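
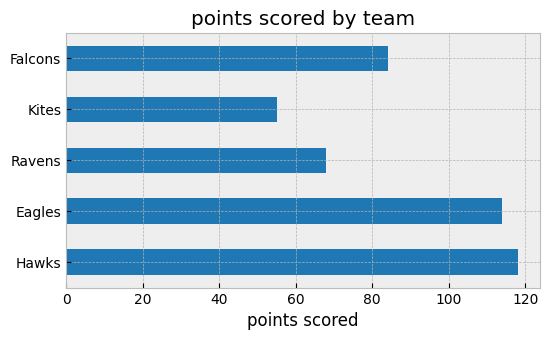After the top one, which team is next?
Top 3: Hawks ≈ 120, Eagles ≈ 110, Falcons ≈ 80.

Eagles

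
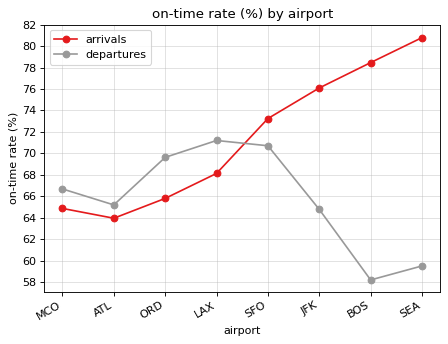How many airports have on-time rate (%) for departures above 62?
6

Above 62: MCO, ATL, ORD, LAX, SFO, JFK.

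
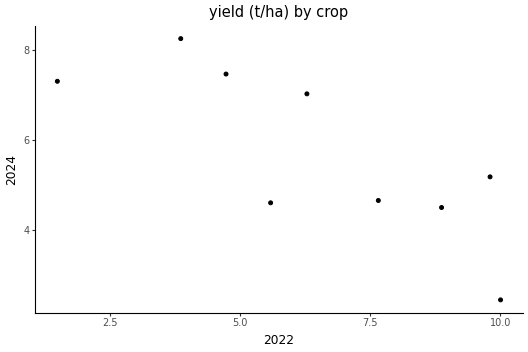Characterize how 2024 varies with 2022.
negative, strong

Points are negatively correlated; strong (|r| ≈ 0.8).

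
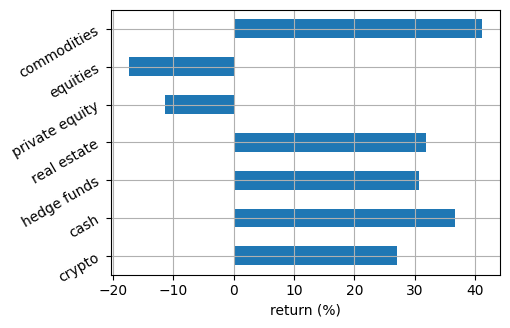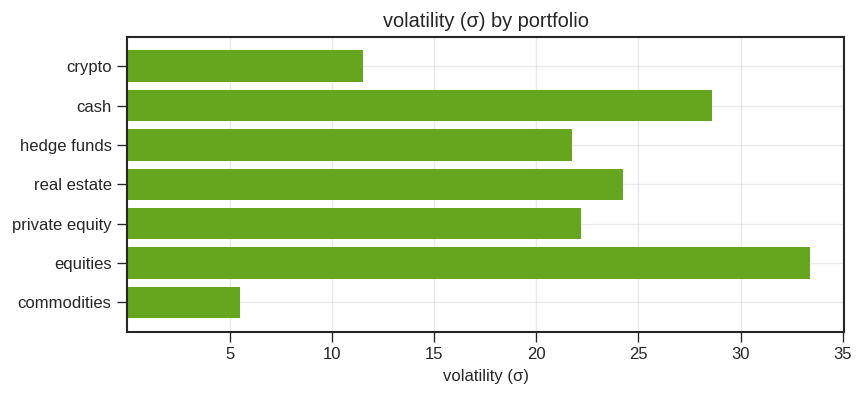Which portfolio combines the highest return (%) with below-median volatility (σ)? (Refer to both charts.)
commodities

Chart 2 median volatility (σ) ≈ 20; below-median portfolios: crypto, hedge funds, commodities. Among those, commodities has the highest return (%) (≈ 40).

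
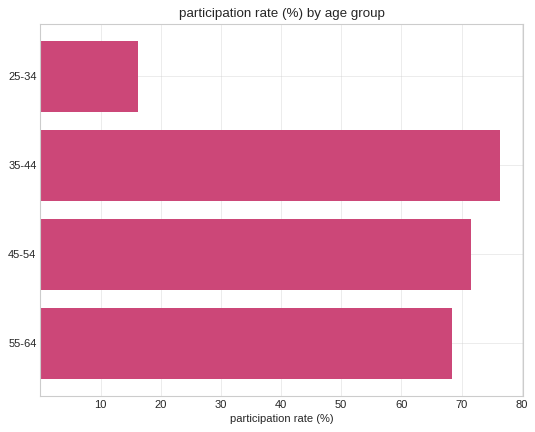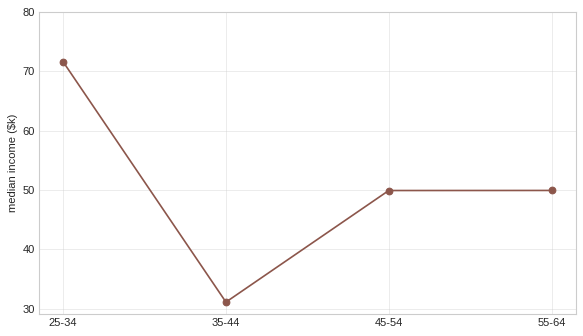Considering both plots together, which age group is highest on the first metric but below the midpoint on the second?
Chart 2 median median income ($k) ≈ 50; below-median age groups: 35-44, 45-54. Among those, 35-44 has the highest participation rate (%) (≈ 80).

35-44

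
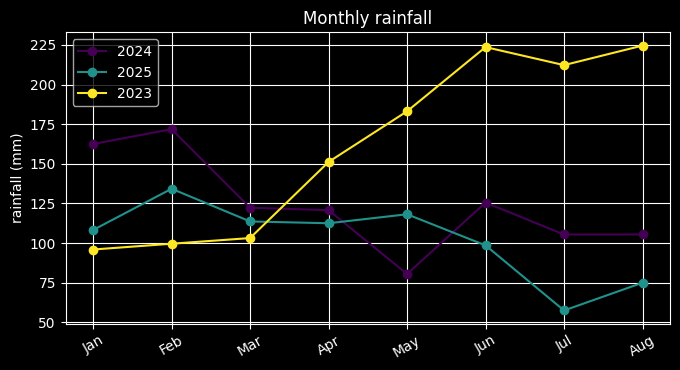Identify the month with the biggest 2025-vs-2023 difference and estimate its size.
Jul: 2025 ≈ 60, 2023 ≈ 220 → gap ≈ 160. Next-largest (Aug) is only ≈ 140.

Jul, ≈ 160 mm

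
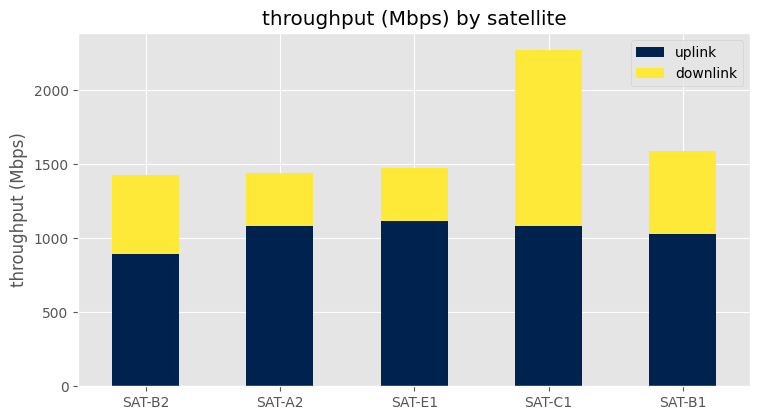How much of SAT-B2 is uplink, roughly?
uplink top ≈ 800, bottom ≈ 0; segment ≈ 800.

≈ 800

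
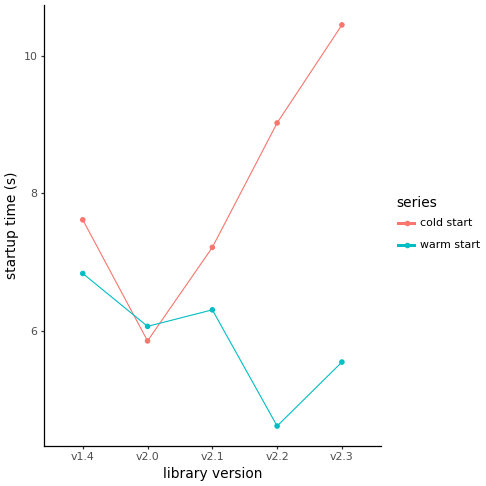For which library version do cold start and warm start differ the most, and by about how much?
v2.3: cold start ≈ 10.5, warm start ≈ 5.5 → gap ≈ 5.0. Next-largest (v2.2) is only ≈ 4.5.

v2.3, ≈ 5.0 s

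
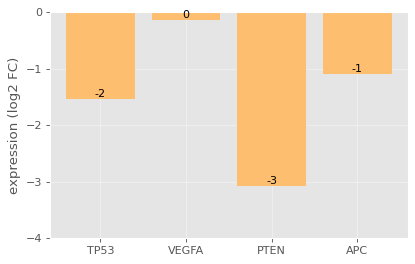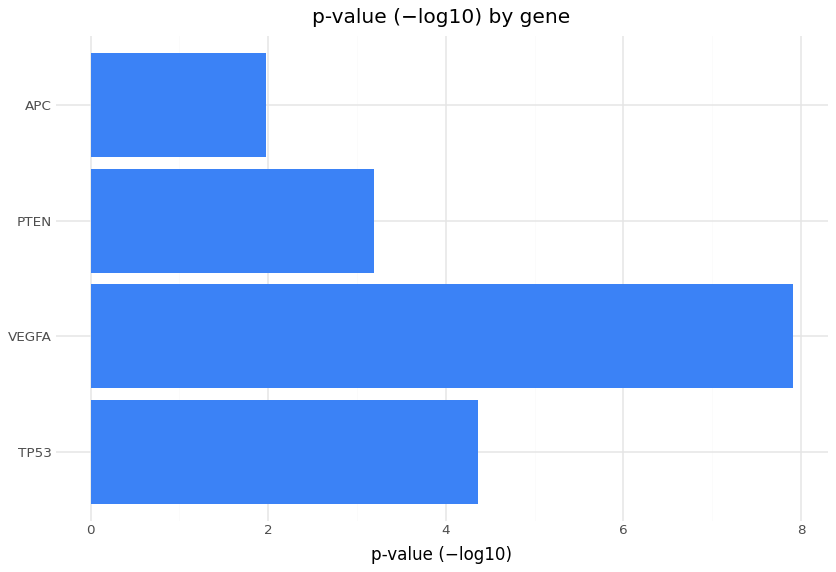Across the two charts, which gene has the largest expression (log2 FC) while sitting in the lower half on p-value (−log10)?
Chart 2 median p-value (−log10) ≈ 4; below-median genes: PTEN, APC. Among those, APC has the highest expression (log2 FC) (≈ -1).

APC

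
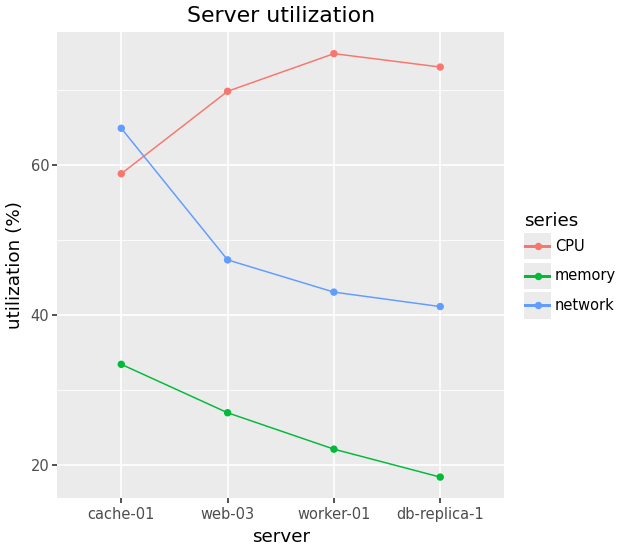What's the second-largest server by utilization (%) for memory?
web-03

Top 3 for memory: cache-01 ≈ 35, web-03 ≈ 25, worker-01 ≈ 20.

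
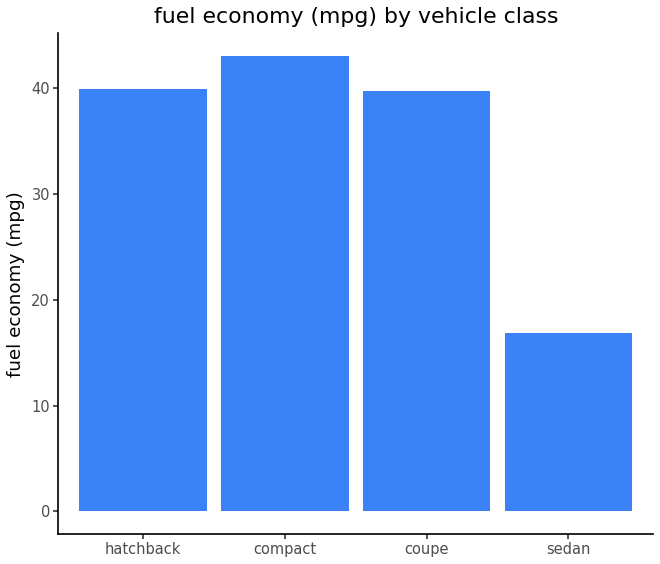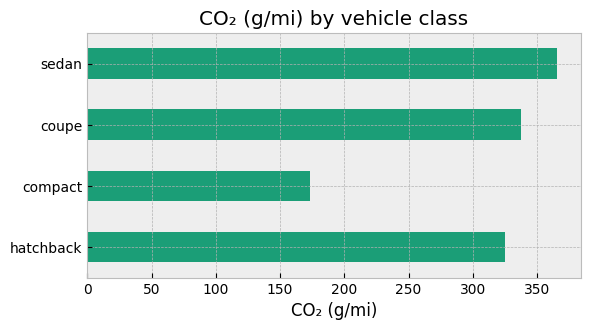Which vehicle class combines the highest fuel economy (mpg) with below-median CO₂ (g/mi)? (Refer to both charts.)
compact

Chart 2 median CO₂ (g/mi) ≈ 350; below-median vehicle classes: hatchback, compact. Among those, compact has the highest fuel economy (mpg) (≈ 45).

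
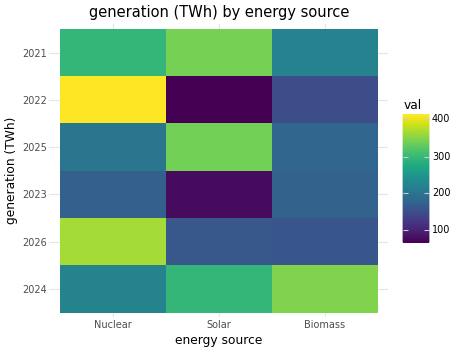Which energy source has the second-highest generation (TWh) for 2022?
Biomass

Top 3 for 2022: Nuclear ≈ 400, Biomass ≈ 150, Solar ≈ 50.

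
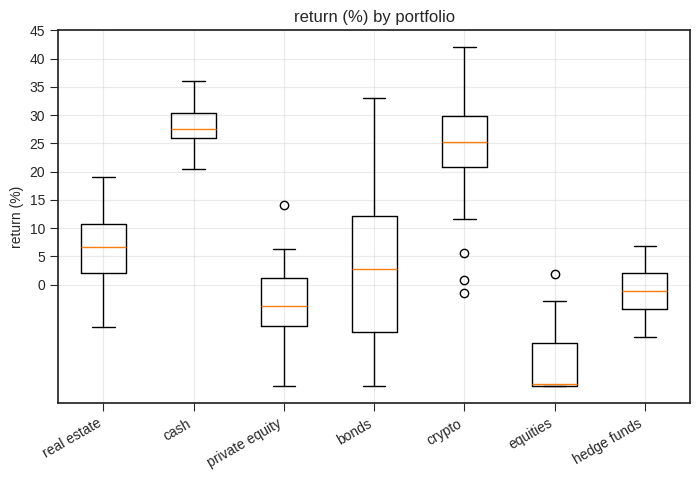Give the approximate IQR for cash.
Q3 ≈ 30, Q1 ≈ 25; IQR ≈ 5.

≈ 5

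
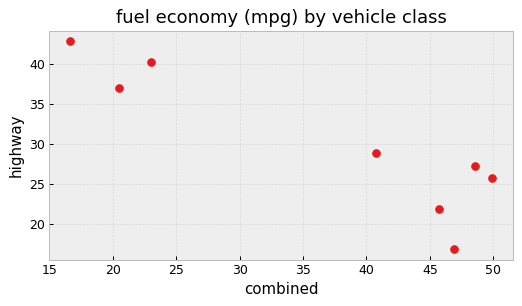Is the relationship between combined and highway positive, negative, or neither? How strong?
negative, strong

Points are negatively correlated; strong (|r| ≈ 0.9).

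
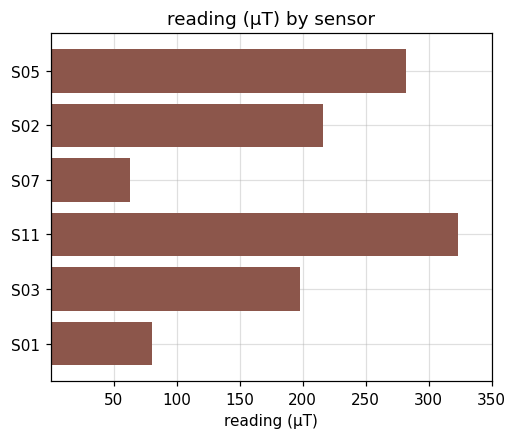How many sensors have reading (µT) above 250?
Above 250: S05, S11.

2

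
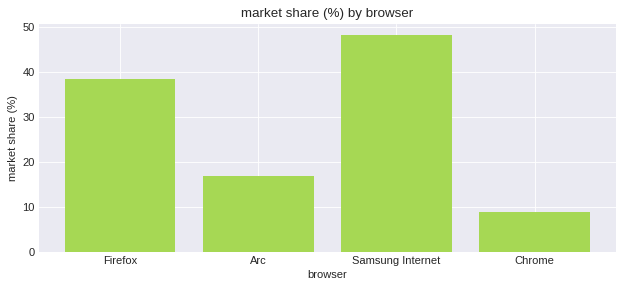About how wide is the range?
≈ 40

Max Samsung Internet ≈ 50, min Chrome ≈ 10; range ≈ 40.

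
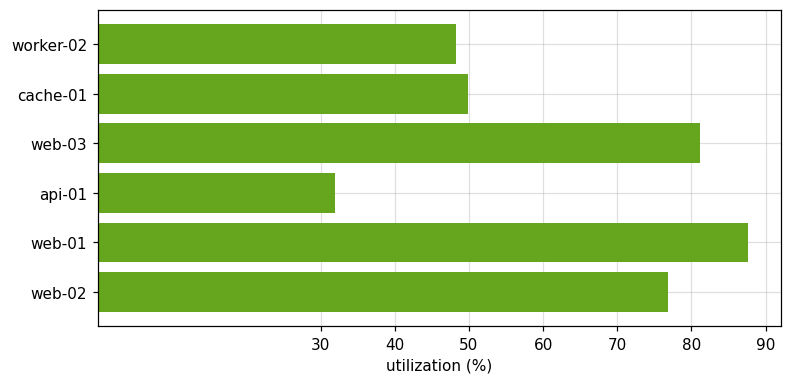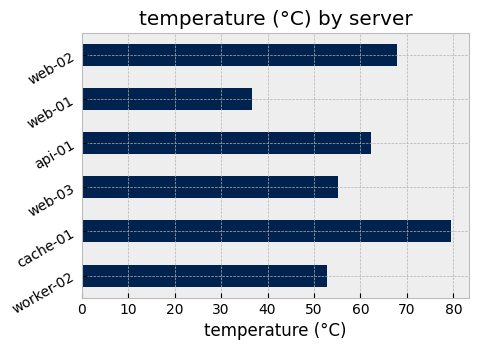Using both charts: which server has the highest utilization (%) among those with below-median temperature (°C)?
Chart 2 median temperature (°C) ≈ 60; below-median servers: worker-02, web-03, web-01. Among those, web-01 has the highest utilization (%) (≈ 90).

web-01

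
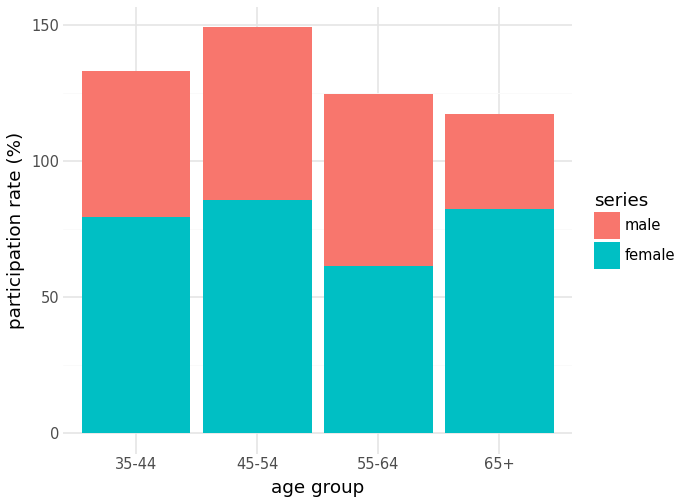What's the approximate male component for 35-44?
male top ≈ 140, bottom ≈ 80; segment ≈ 60.

≈ 60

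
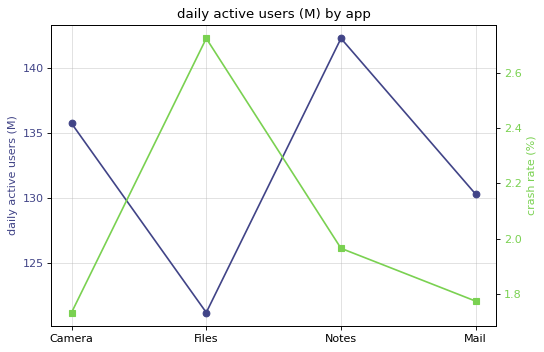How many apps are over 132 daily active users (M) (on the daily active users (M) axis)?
Above 132: Camera, Notes.

2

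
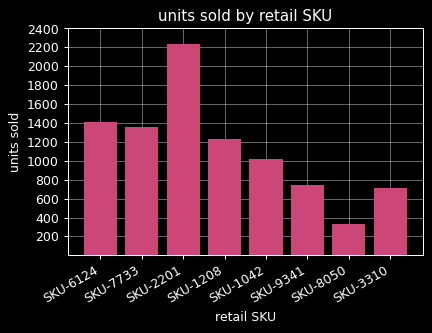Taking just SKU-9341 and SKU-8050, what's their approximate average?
(800 + 400) / 2 ≈ 600.

≈ 600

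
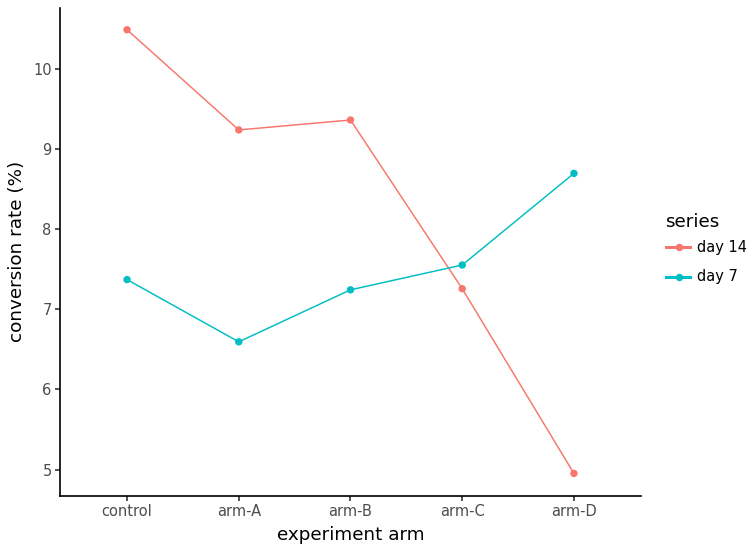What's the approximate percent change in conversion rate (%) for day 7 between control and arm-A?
control ≈ 7.5, arm-A ≈ 6.5; (6.5 − 7.5) / 7.5 ≈ -13.3%.

≈ -13.3%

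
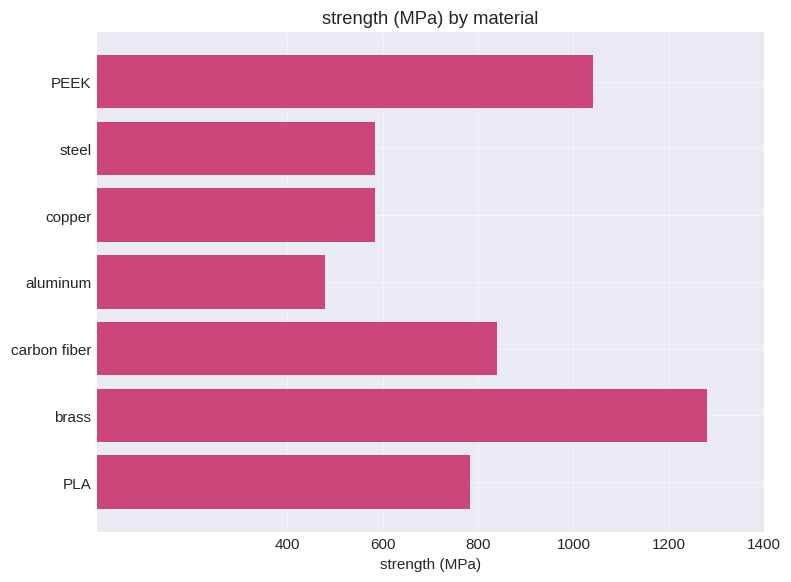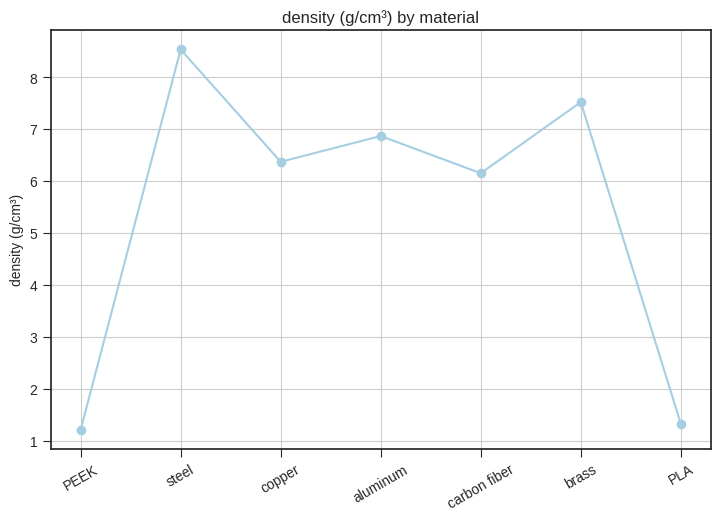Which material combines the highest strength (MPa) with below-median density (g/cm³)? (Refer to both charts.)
PEEK

Chart 2 median density (g/cm³) ≈ 6; below-median materials: PEEK, carbon fiber, PLA. Among those, PEEK has the highest strength (MPa) (≈ 1000).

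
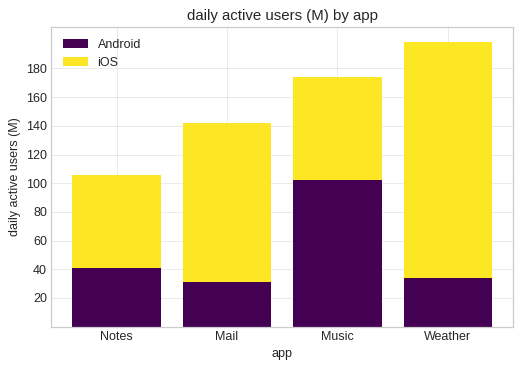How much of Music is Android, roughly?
≈ 100

Android top ≈ 100, bottom ≈ 0; segment ≈ 100.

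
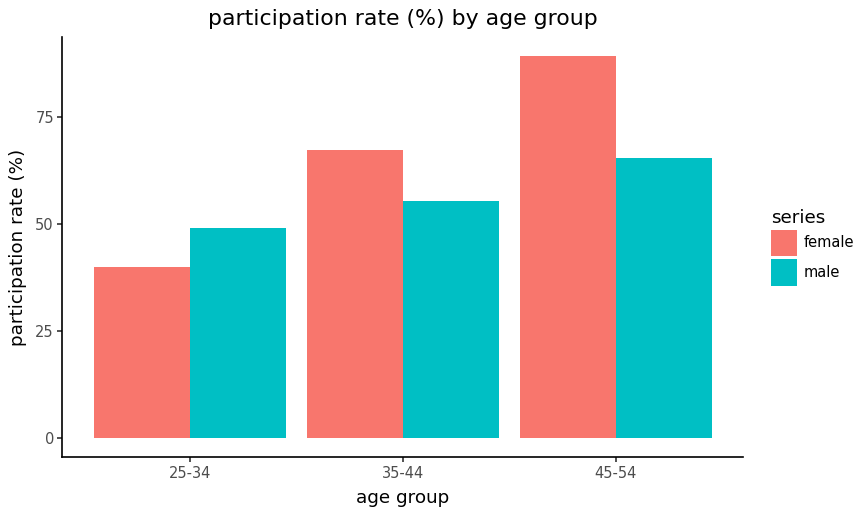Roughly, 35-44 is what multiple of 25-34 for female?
35-44 ≈ 70, 25-34 ≈ 40; 70/40 ≈ 1.75.

≈ 1.75×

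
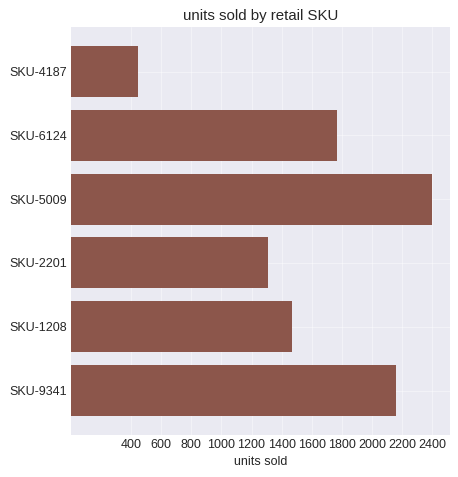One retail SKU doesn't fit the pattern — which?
SKU-4187

SKU-4187 ≈ 400; the rest sit between ≈ 1400 and ≈ 2400.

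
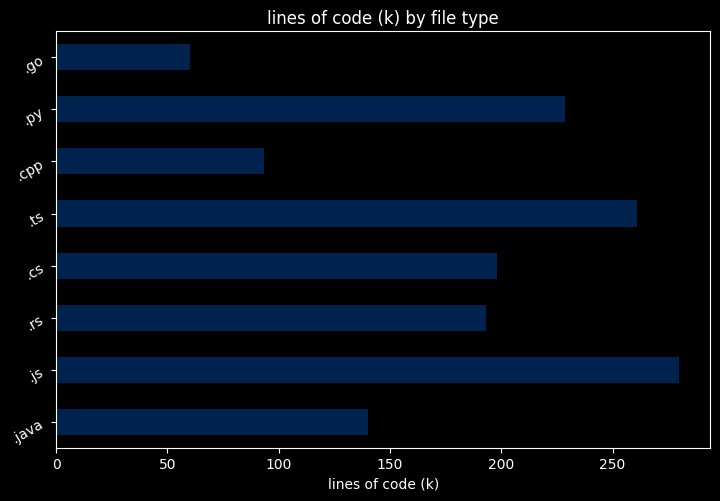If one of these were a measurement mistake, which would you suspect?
.go ≈ 50; the rest sit between ≈ 100 and ≈ 275.

.go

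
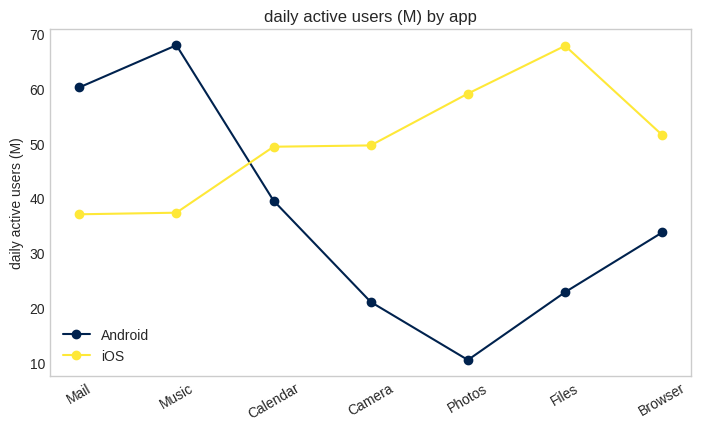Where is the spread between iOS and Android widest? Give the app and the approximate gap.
Photos: iOS ≈ 60, Android ≈ 10 → gap ≈ 50. Next-largest (Files) is only ≈ 45.

Photos, ≈ 50 M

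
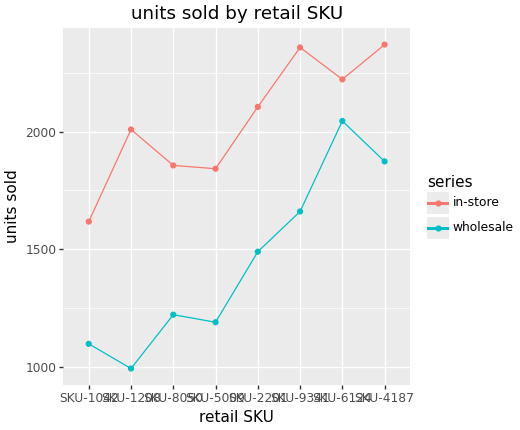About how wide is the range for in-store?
≈ 800

Max SKU-4187 ≈ 2400, min SKU-1042 ≈ 1600; range ≈ 800.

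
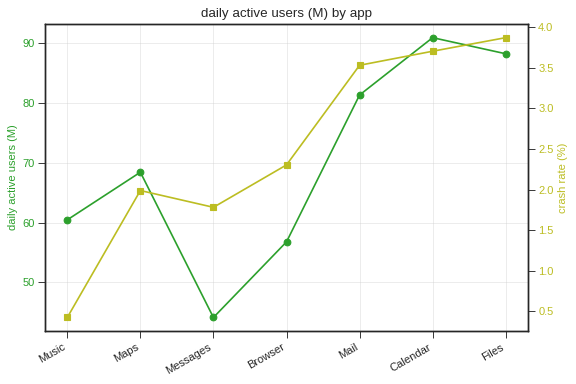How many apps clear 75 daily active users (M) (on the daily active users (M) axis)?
3

Above 75: Mail, Calendar, Files.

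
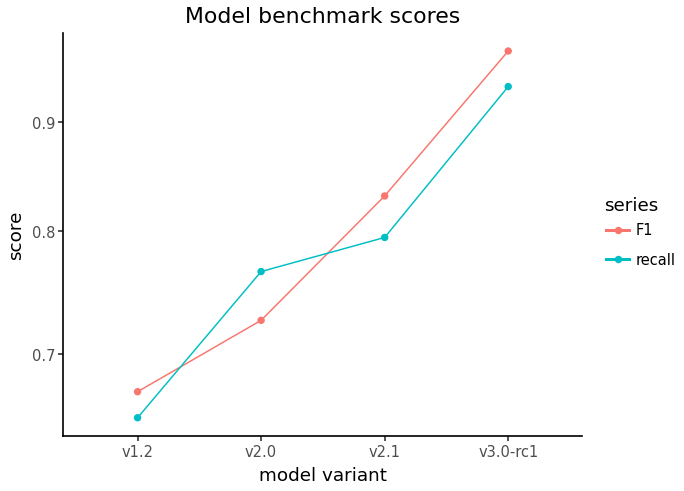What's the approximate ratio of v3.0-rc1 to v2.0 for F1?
≈ 1.27×

v3.0-rc1 ≈ 0.95, v2.0 ≈ 0.75; 0.95/0.75 ≈ 1.27.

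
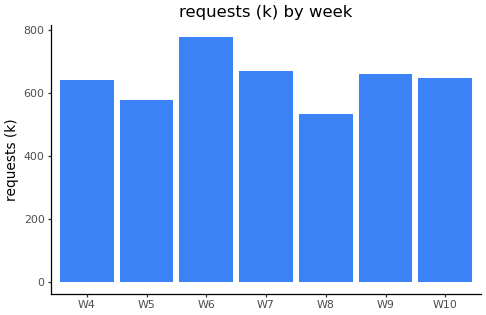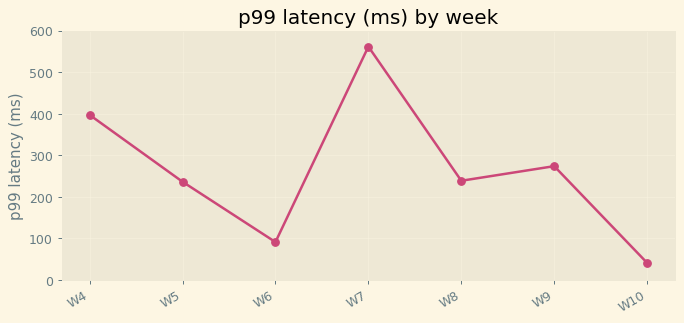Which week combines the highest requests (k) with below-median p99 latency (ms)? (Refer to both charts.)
Chart 2 median p99 latency (ms) ≈ 200; below-median weeks: W5, W6, W10. Among those, W6 has the highest requests (k) (≈ 800).

W6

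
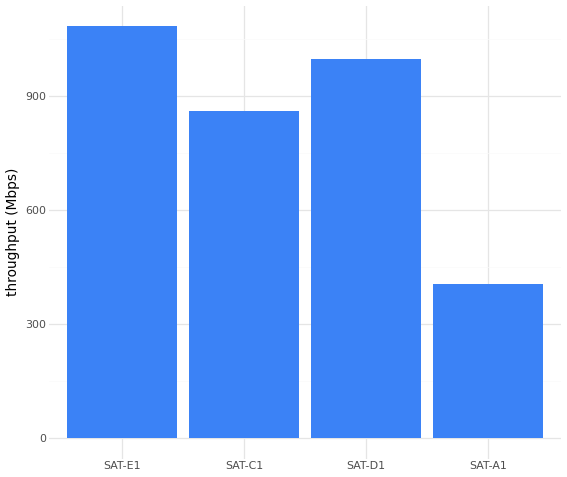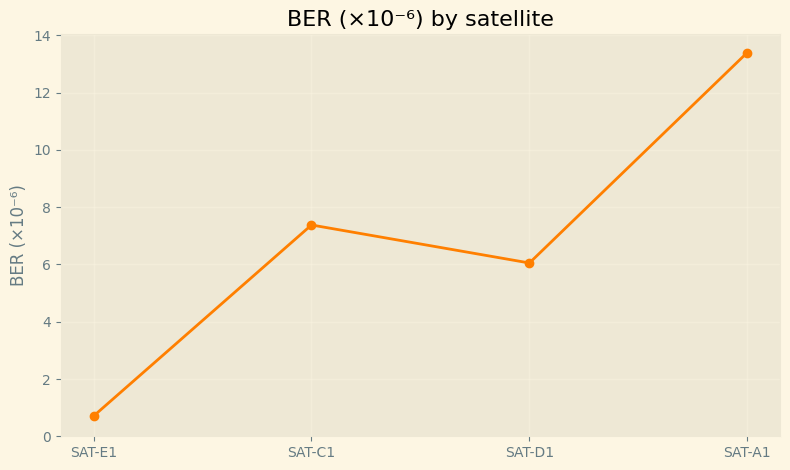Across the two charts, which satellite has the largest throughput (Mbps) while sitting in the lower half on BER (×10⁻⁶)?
SAT-E1

Chart 2 median BER (×10⁻⁶) ≈ 6; below-median satellites: SAT-E1, SAT-D1. Among those, SAT-E1 has the highest throughput (Mbps) (≈ 1100).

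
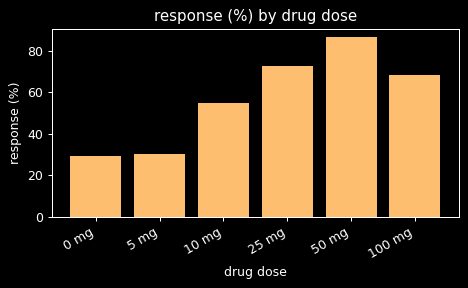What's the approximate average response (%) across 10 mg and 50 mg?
(50 + 90) / 2 ≈ 70.

≈ 70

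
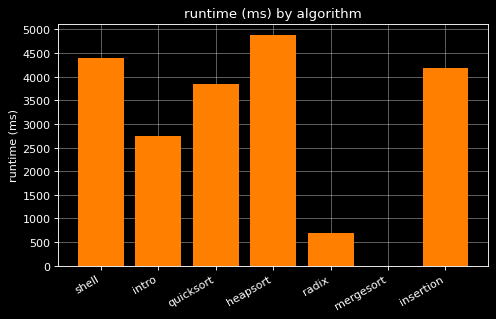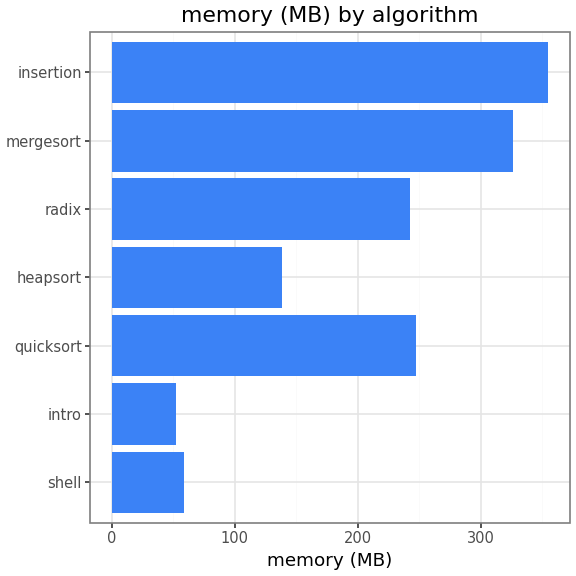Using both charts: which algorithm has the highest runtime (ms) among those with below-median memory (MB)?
Chart 2 median memory (MB) ≈ 250; below-median algorithms: shell, intro, heapsort. Among those, heapsort has the highest runtime (ms) (≈ 5000).

heapsort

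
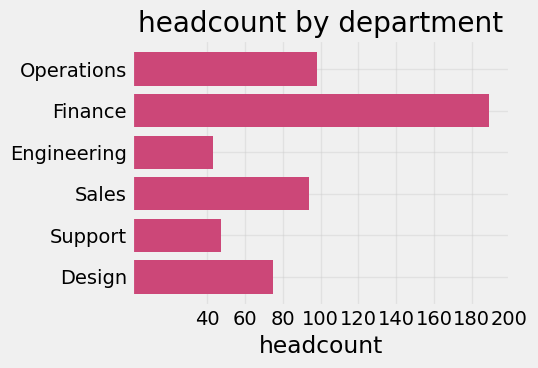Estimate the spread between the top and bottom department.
≈ 140

Max Finance ≈ 180, min Engineering ≈ 40; range ≈ 140.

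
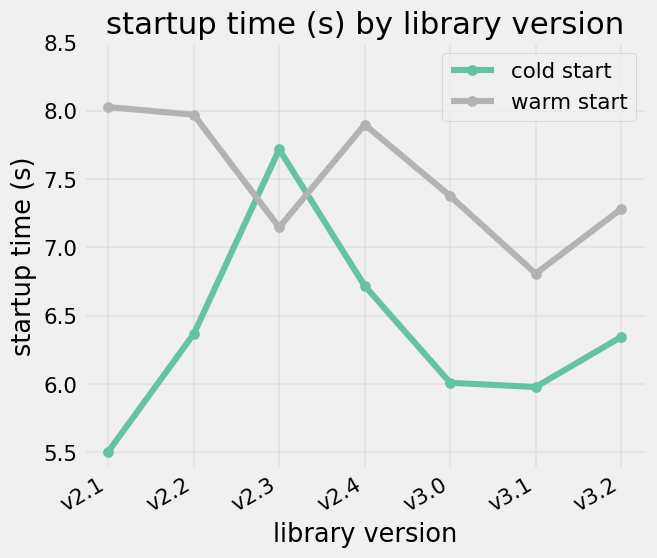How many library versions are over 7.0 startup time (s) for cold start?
Above 7.0: v2.3.

1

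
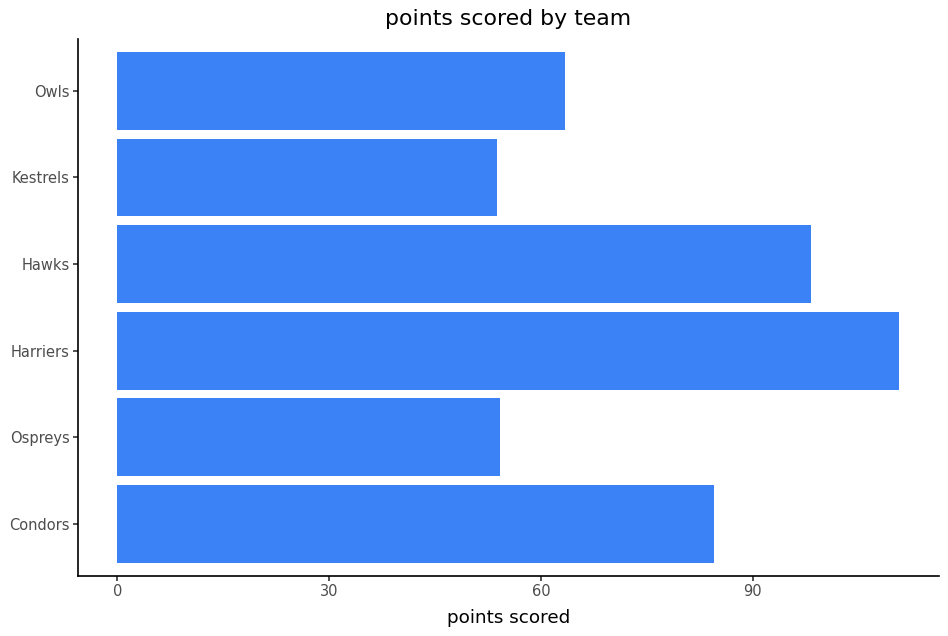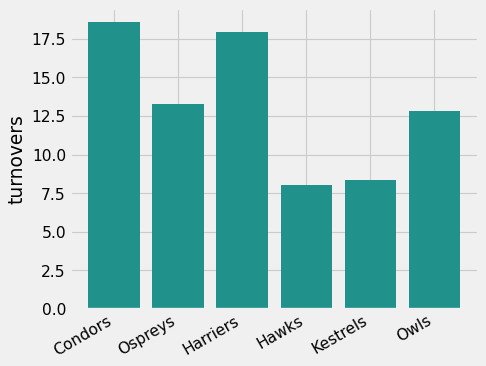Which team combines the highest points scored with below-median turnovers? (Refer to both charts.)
Hawks

Chart 2 median turnovers ≈ 14; below-median teams: Hawks, Kestrels, Owls. Among those, Hawks has the highest points scored (≈ 100).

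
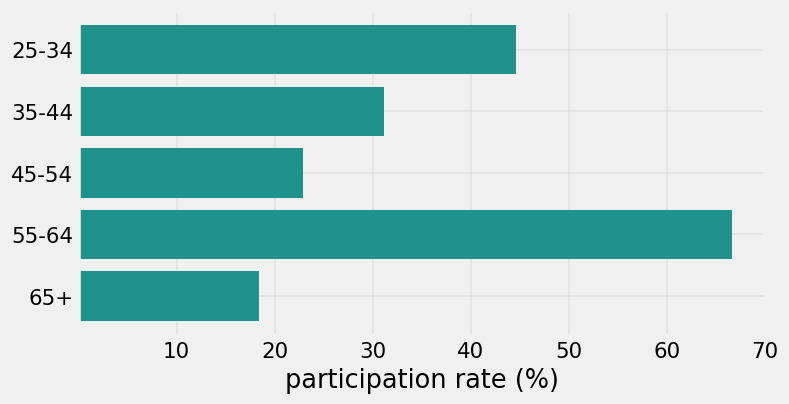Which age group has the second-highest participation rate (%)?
25-34

Top 3: 55-64 ≈ 70, 25-34 ≈ 40, 35-44 ≈ 30.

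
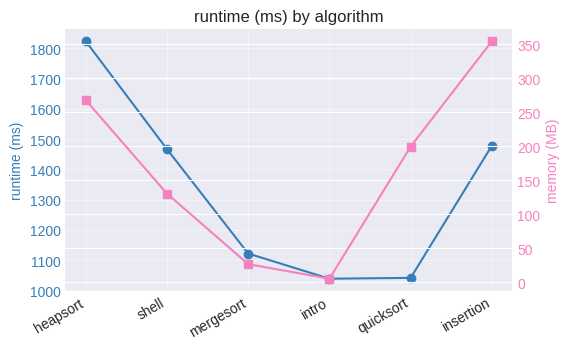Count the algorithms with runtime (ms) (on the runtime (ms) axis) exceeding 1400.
Above 1400: heapsort, shell, insertion.

3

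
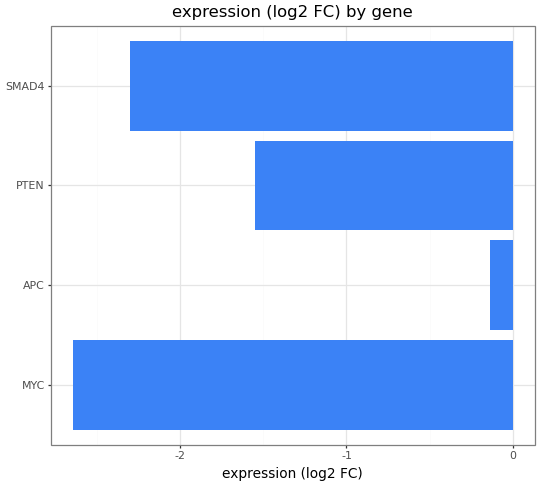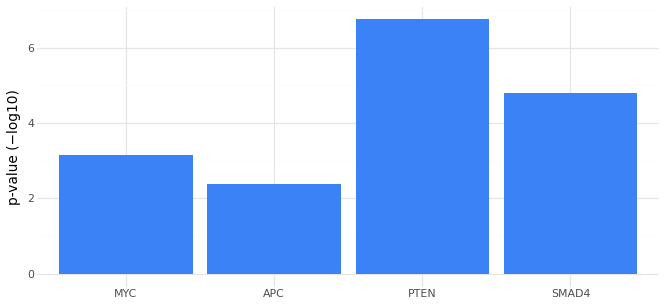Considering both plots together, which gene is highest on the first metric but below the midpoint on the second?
APC

Chart 2 median p-value (−log10) ≈ 4; below-median genes: MYC, APC. Among those, APC has the highest expression (log2 FC) (≈ 0).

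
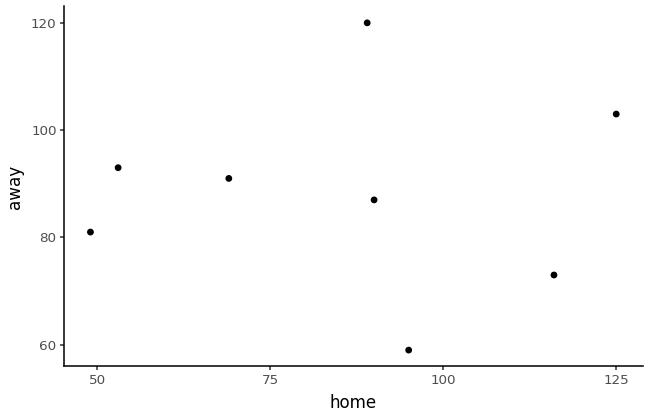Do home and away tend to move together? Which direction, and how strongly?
no clear correlation

Points are roughly uncorrelated; weak (|r| ≈ 0.0).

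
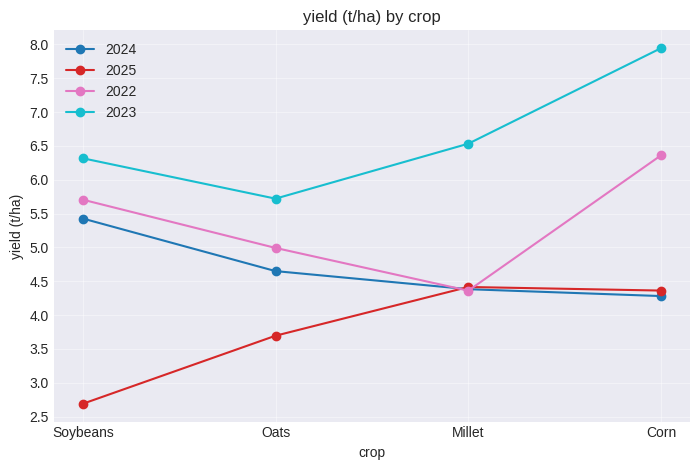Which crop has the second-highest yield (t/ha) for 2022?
Top 3 for 2022: Corn ≈ 6.5, Soybeans ≈ 5.5, Oats ≈ 5.0.

Soybeans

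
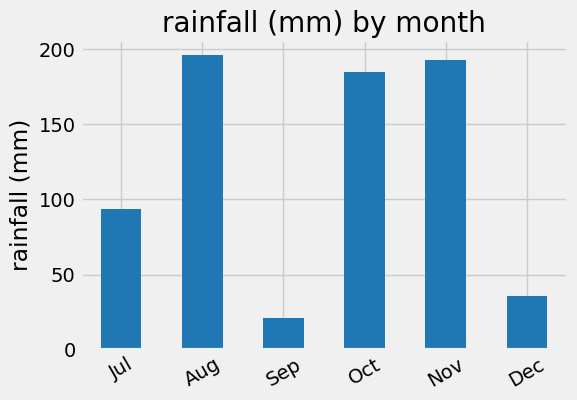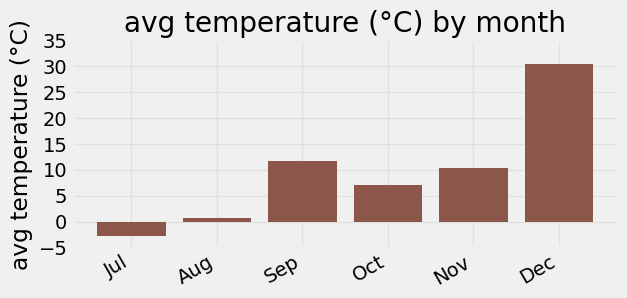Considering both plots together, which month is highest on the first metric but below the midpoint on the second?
Aug

Chart 2 median avg temperature (°C) ≈ 10; below-median months: Jul, Aug, Oct. Among those, Aug has the highest rainfall (mm) (≈ 200).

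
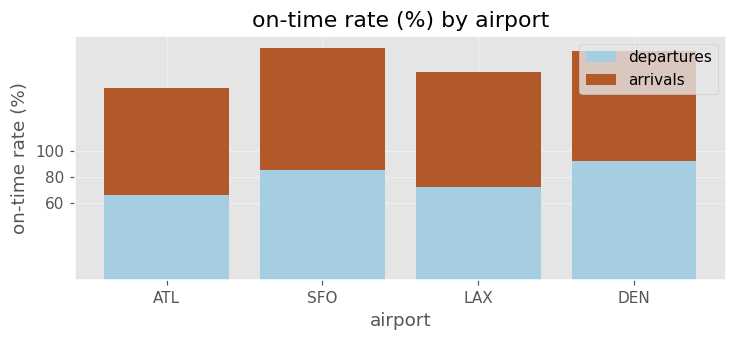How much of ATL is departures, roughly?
departures top ≈ 60, bottom ≈ 0; segment ≈ 60.

≈ 60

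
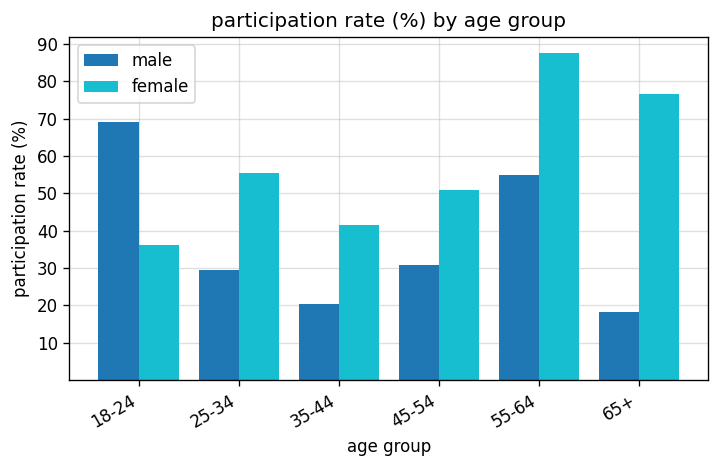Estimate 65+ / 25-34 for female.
≈ 1.33×

65+ ≈ 80, 25-34 ≈ 60; 80/60 ≈ 1.33.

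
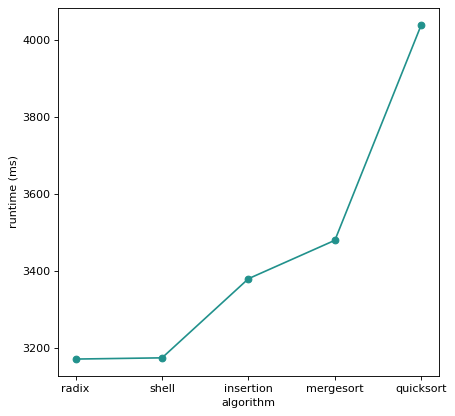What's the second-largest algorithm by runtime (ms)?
Top 3: quicksort ≈ 4000, mergesort ≈ 3500, insertion ≈ 3400.

mergesort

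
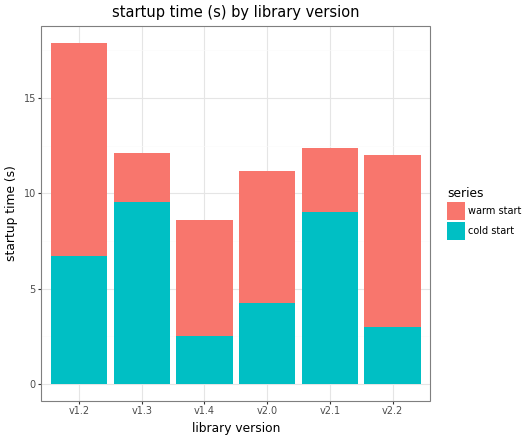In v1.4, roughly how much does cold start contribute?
≈ 2

cold start top ≈ 2, bottom ≈ 0; segment ≈ 2.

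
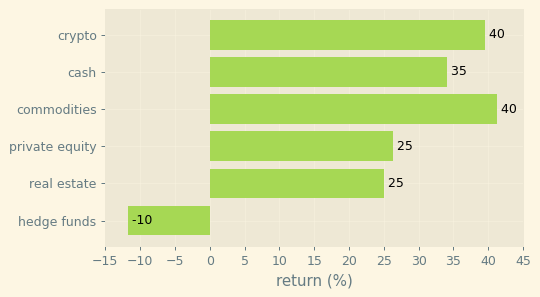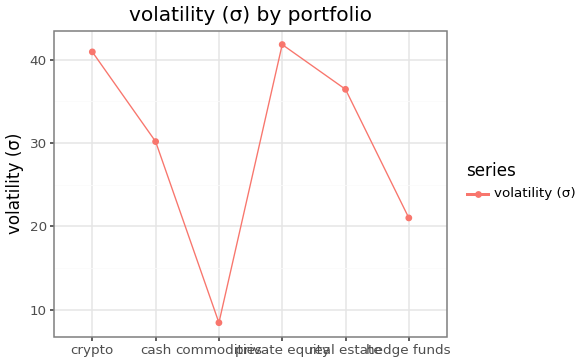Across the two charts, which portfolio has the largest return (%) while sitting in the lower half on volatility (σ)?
Chart 2 median volatility (σ) ≈ 35; below-median portfolios: cash, commodities, hedge funds. Among those, commodities has the highest return (%) (≈ 40).

commodities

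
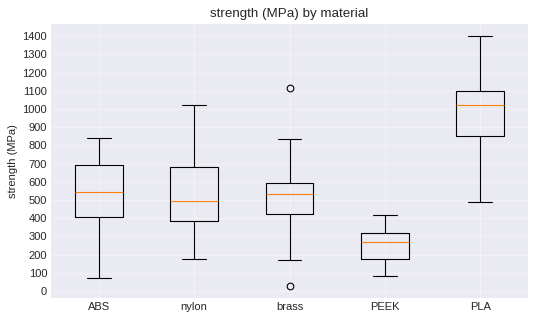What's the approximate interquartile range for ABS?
Q3 ≈ 700, Q1 ≈ 400; IQR ≈ 300.

≈ 300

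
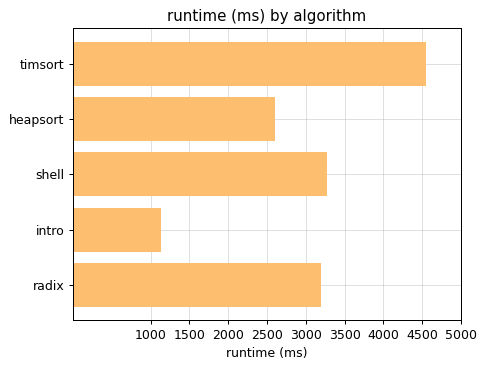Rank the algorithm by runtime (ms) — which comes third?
Top 4: timsort ≈ 4500, shell ≈ 3500, radix ≈ 3000, heapsort ≈ 2500.

radix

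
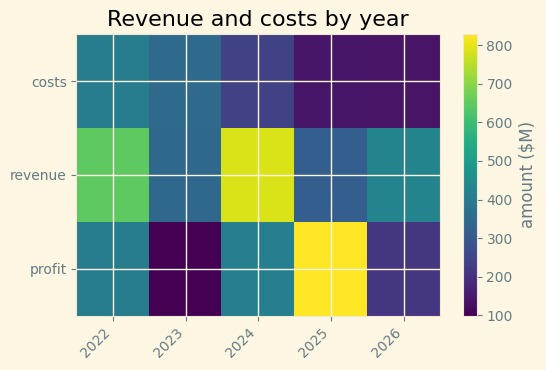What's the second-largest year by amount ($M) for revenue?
2022

Top 3 for revenue: 2024 ≈ 800, 2022 ≈ 600, 2026 ≈ 400.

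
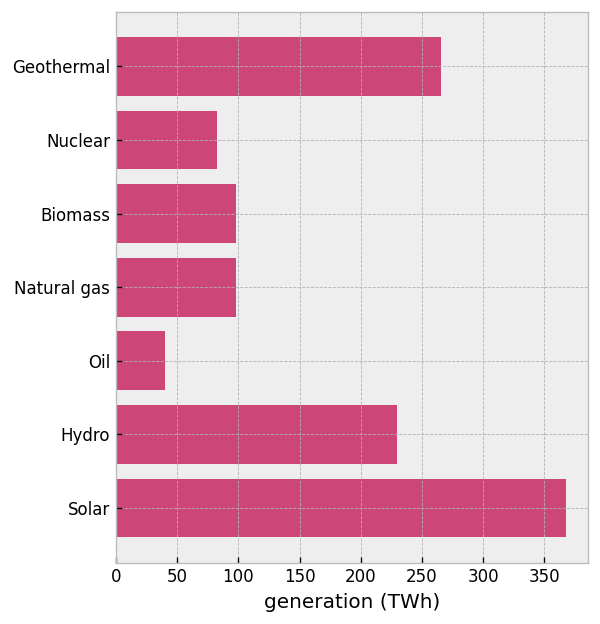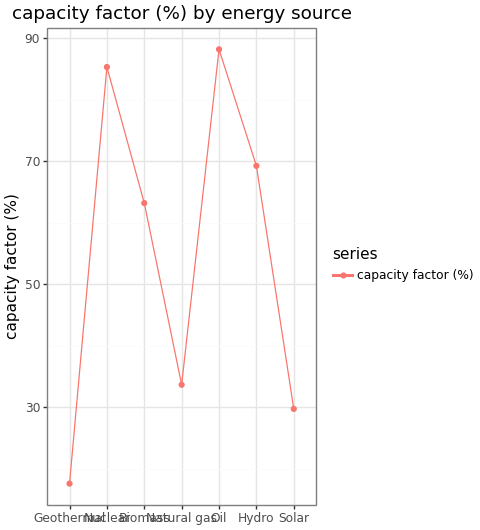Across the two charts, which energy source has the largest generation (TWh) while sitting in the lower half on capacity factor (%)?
Chart 2 median capacity factor (%) ≈ 60; below-median energy sources: Geothermal, Natural gas, Solar. Among those, Solar has the highest generation (TWh) (≈ 350).

Solar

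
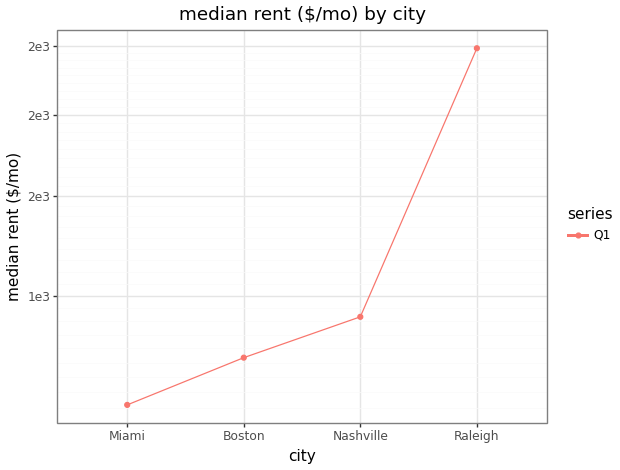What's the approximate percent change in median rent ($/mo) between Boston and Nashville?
≈ +10%

Boston ≈ 1000, Nashville ≈ 1100; (1100 − 1000) / 1000 ≈ +10%.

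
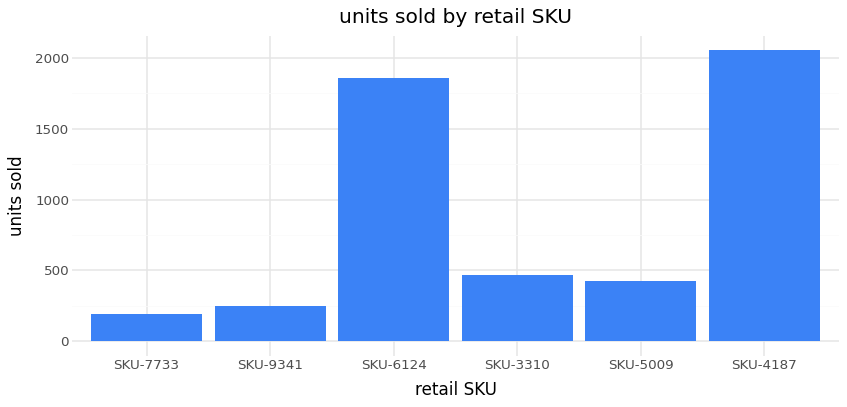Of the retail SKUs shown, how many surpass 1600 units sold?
Above 1600: SKU-6124, SKU-4187.

2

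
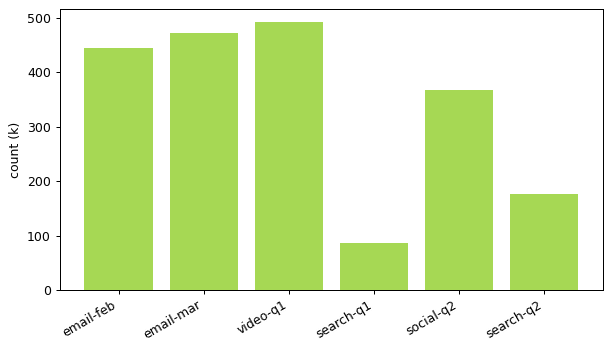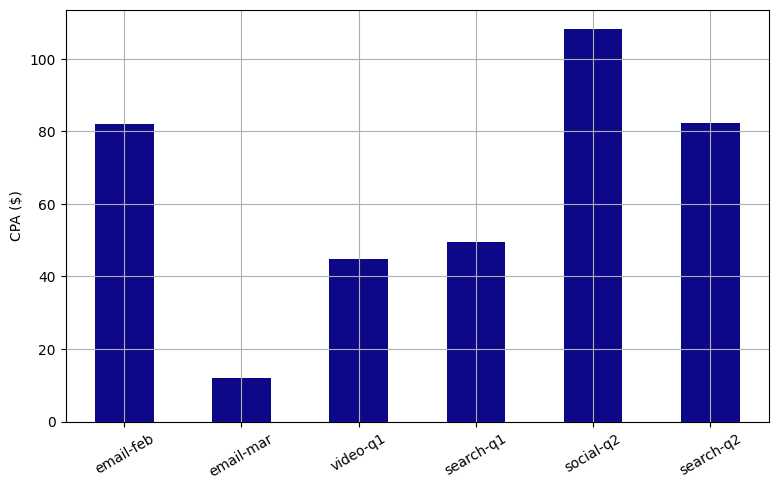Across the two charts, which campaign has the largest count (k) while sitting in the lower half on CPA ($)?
video-q1

Chart 2 median CPA ($) ≈ 70; below-median campaigns: email-mar, video-q1, search-q1. Among those, video-q1 has the highest count (k) (≈ 500).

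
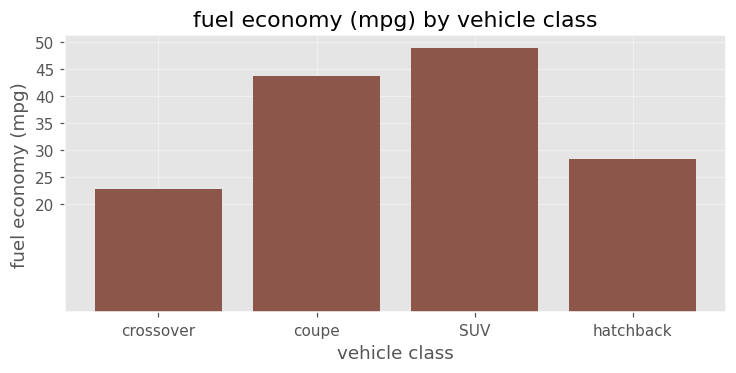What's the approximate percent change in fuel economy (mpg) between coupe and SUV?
≈ +11.1%

coupe ≈ 45, SUV ≈ 50; (50 − 45) / 45 ≈ +11.1%.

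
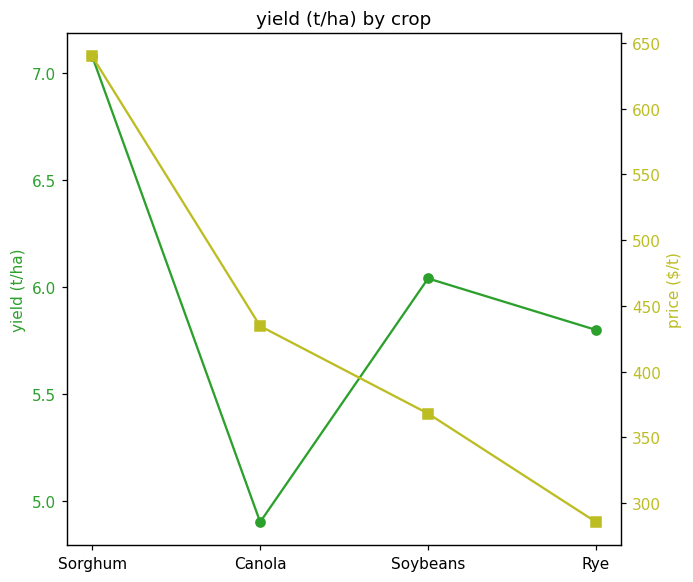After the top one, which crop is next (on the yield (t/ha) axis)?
Soybeans

Top 3 (on the yield (t/ha) axis): Sorghum ≈ 7.0, Soybeans ≈ 6.0, Rye ≈ 5.8.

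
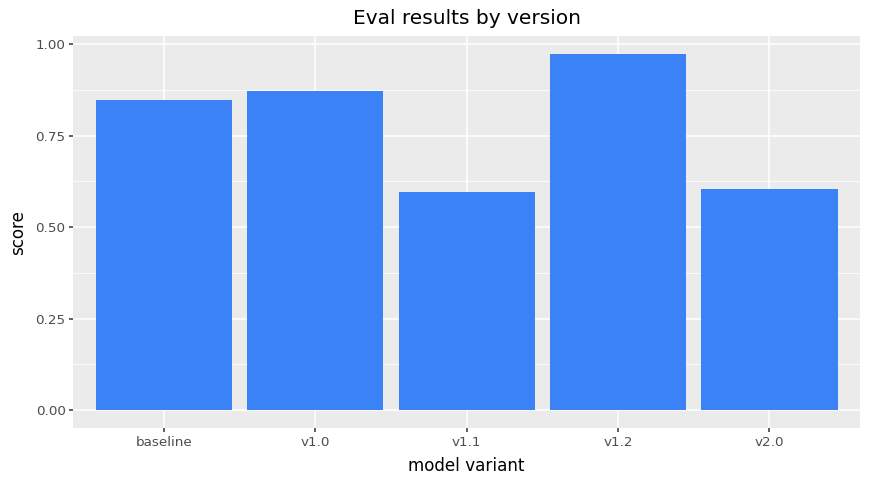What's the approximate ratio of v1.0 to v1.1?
≈ 1.5×

v1.0 ≈ 0.9, v1.1 ≈ 0.6; 0.9/0.6 ≈ 1.5.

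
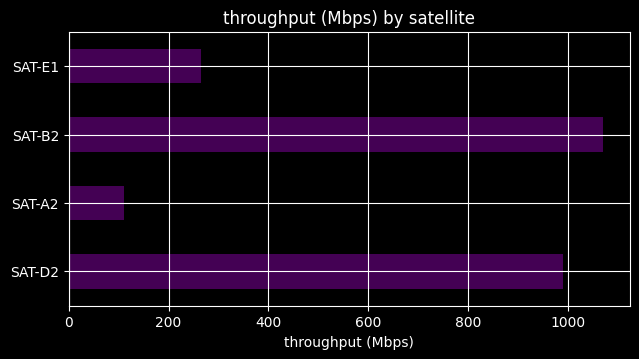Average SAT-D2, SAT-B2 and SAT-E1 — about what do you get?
≈ 800

(1000 + 1100 + 300) / 3 ≈ 800.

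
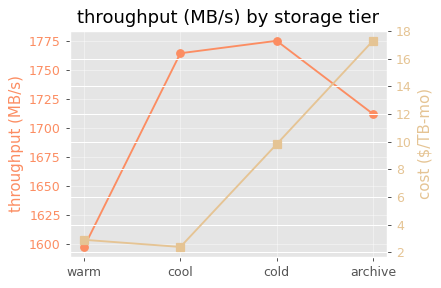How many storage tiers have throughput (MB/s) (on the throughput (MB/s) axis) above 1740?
Above 1740: cool, cold.

2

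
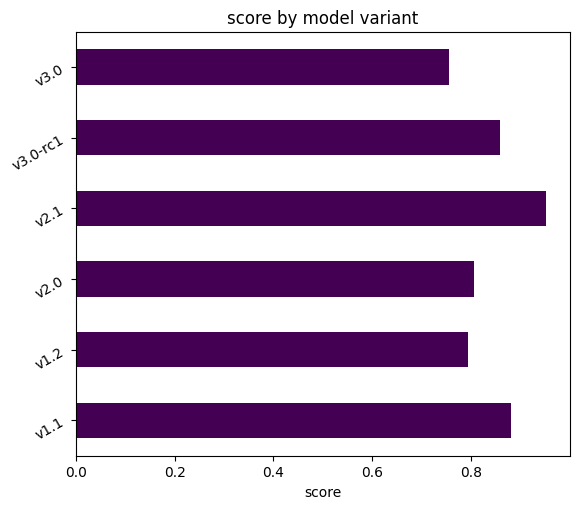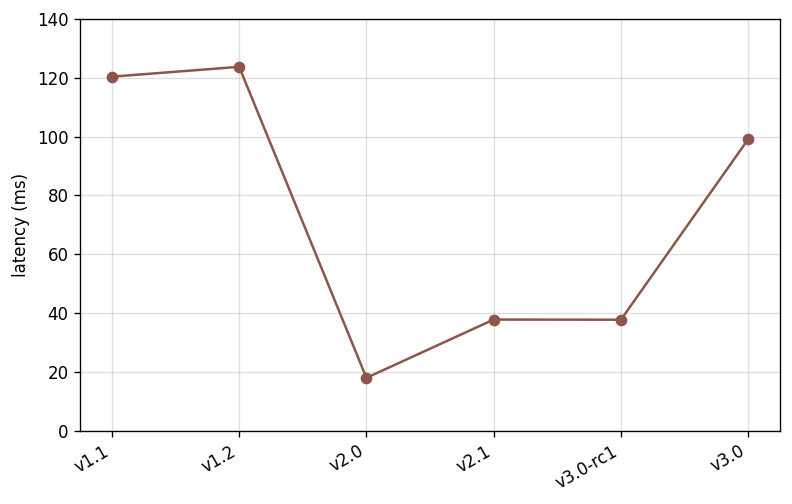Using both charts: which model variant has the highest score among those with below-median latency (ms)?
Chart 2 median latency (ms) ≈ 60; below-median model variants: v2.0, v2.1, v3.0-rc1. Among those, v2.1 has the highest score (≈ 1).

v2.1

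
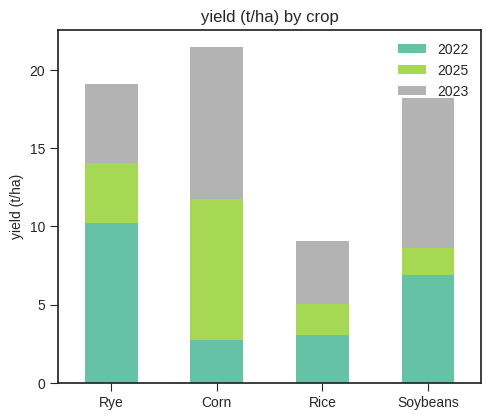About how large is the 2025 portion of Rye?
2025 top ≈ 14, bottom ≈ 10; segment ≈ 4.

≈ 4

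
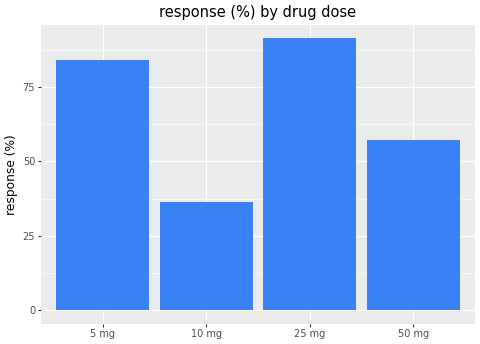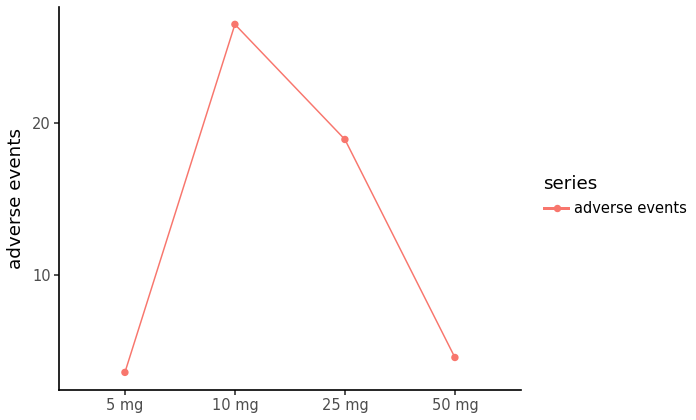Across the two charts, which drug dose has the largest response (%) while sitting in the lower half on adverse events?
Chart 2 median adverse events ≈ 10; below-median drug doses: 5 mg, 50 mg. Among those, 5 mg has the highest response (%) (≈ 80).

5 mg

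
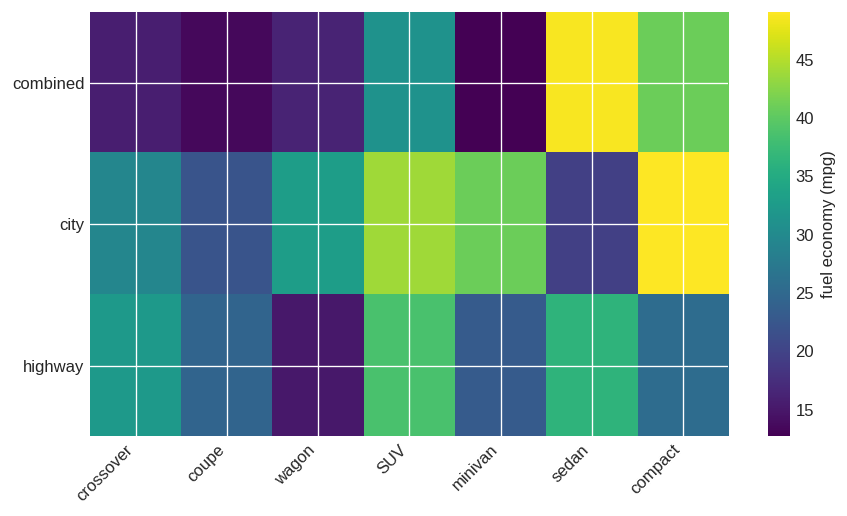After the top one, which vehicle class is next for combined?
compact

Top 3 for combined: sedan ≈ 50, compact ≈ 40, SUV ≈ 30.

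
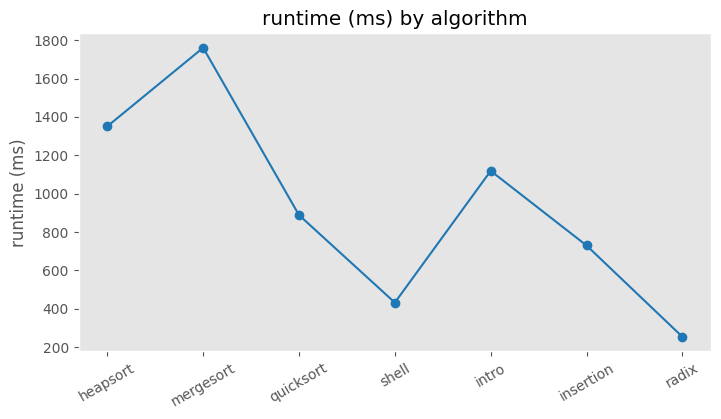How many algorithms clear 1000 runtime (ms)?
Above 1000: heapsort, mergesort, intro.

3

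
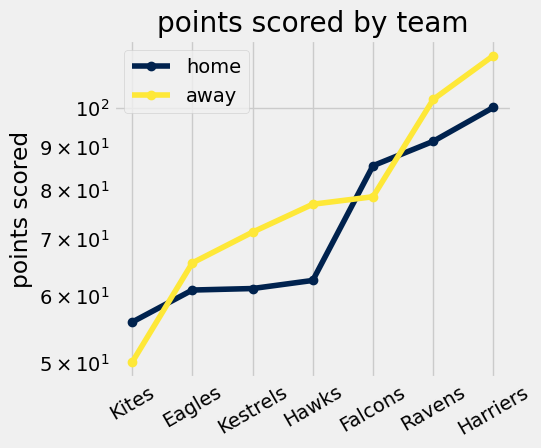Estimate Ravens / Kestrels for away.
Ravens ≈ 100, Kestrels ≈ 70; 100/70 ≈ 1.43.

≈ 1.43×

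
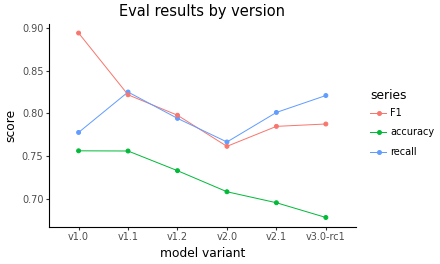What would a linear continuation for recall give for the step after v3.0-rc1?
≈ 0.85

Last three: 0.76, 0.80, 0.82 → slope ≈ 0.03/step → next ≈ 0.85.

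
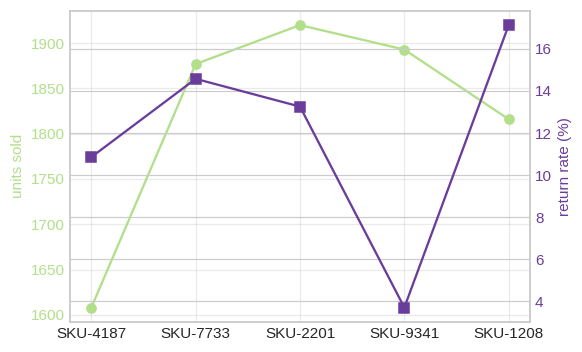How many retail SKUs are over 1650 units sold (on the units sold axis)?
Above 1650: SKU-7733, SKU-2201, SKU-9341, SKU-1208.

4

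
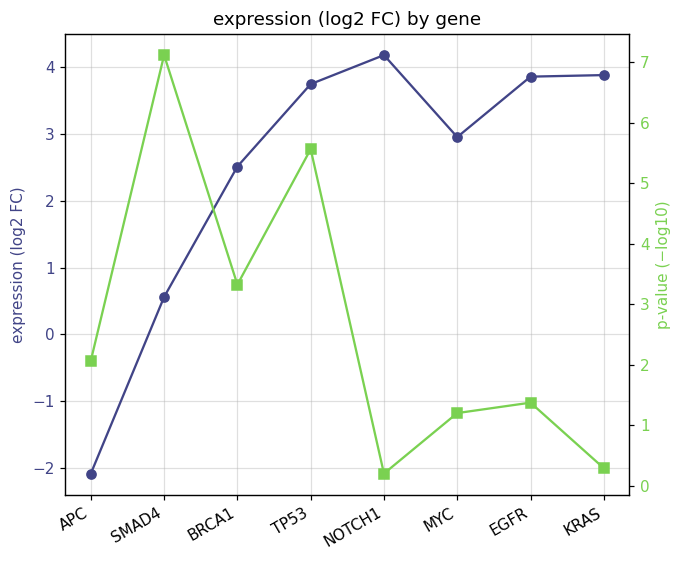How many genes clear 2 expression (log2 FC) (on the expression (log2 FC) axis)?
Above 2: BRCA1, TP53, NOTCH1, MYC, EGFR, KRAS.

6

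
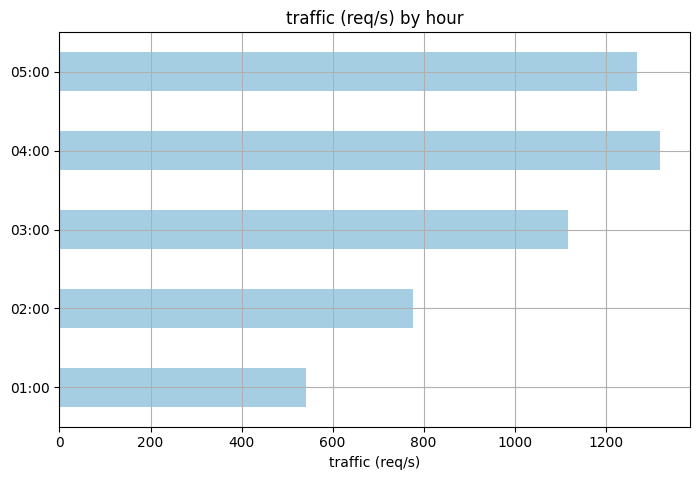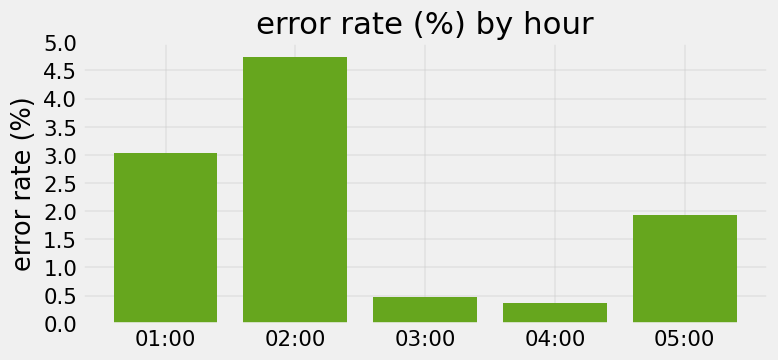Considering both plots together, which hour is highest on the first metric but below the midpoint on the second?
04:00

Chart 2 median error rate (%) ≈ 2; below-median hours: 03:00, 04:00. Among those, 04:00 has the highest traffic (req/s) (≈ 1400).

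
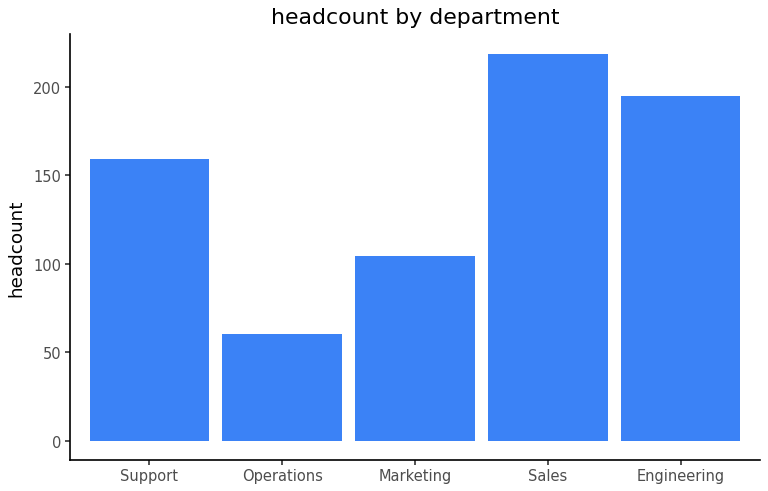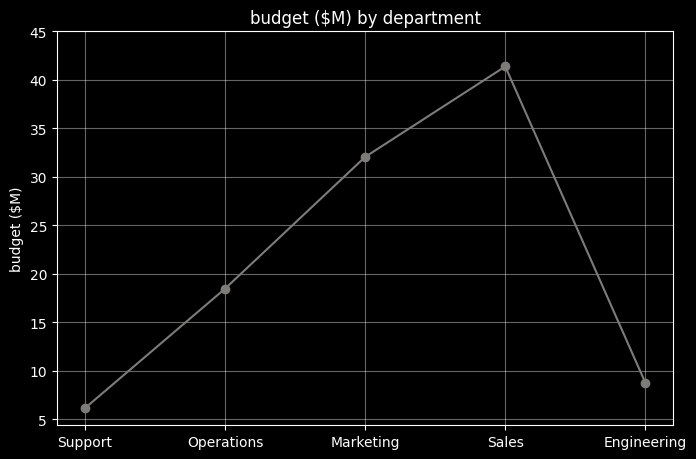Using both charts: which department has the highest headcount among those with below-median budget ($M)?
Engineering

Chart 2 median budget ($M) ≈ 20; below-median departments: Support, Engineering. Among those, Engineering has the highest headcount (≈ 200).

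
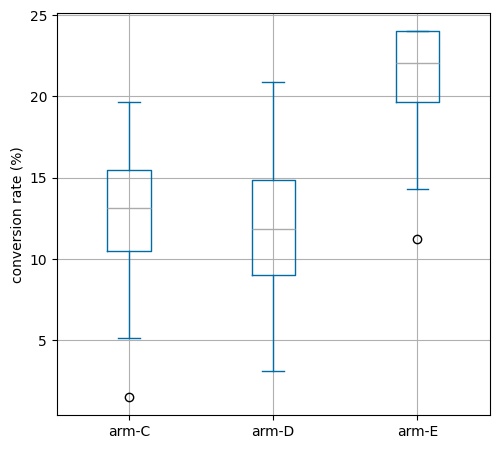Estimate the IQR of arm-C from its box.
≈ 4

Q3 ≈ 15, Q1 ≈ 11; IQR ≈ 4.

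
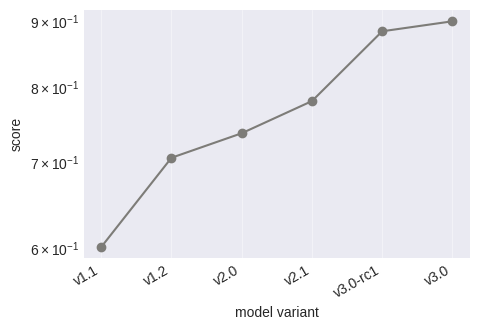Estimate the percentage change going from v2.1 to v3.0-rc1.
≈ +12.5%

v2.1 ≈ 0.80, v3.0-rc1 ≈ 0.90; (0.90 − 0.80) / 0.80 ≈ +12.5%.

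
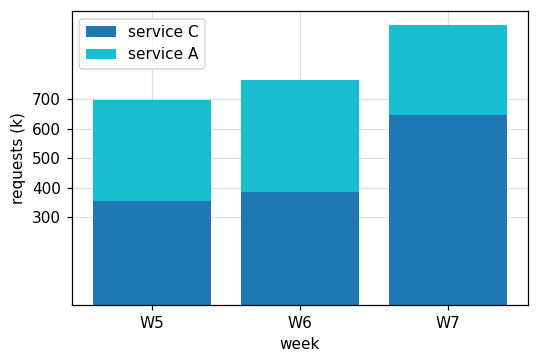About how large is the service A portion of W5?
service A top ≈ 700, bottom ≈ 400; segment ≈ 300.

≈ 300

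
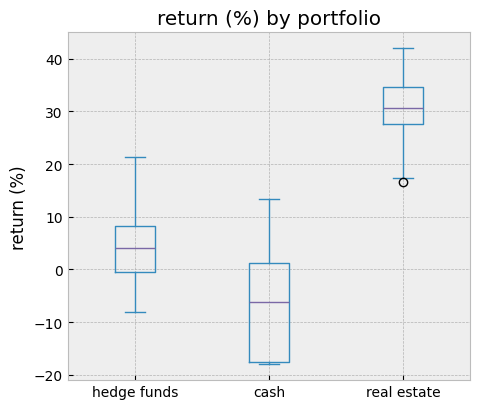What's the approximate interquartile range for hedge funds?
≈ 10

Q3 ≈ 10, Q1 ≈ 0; IQR ≈ 10.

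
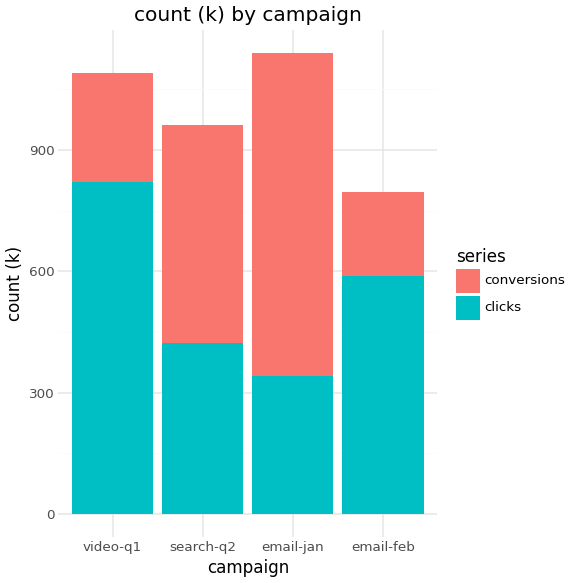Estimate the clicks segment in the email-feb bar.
clicks top ≈ 600, bottom ≈ 0; segment ≈ 600.

≈ 600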